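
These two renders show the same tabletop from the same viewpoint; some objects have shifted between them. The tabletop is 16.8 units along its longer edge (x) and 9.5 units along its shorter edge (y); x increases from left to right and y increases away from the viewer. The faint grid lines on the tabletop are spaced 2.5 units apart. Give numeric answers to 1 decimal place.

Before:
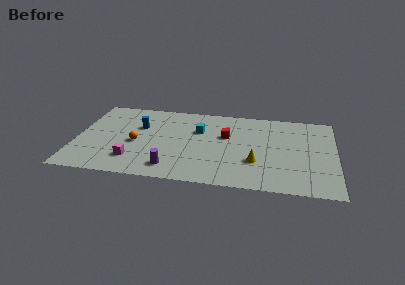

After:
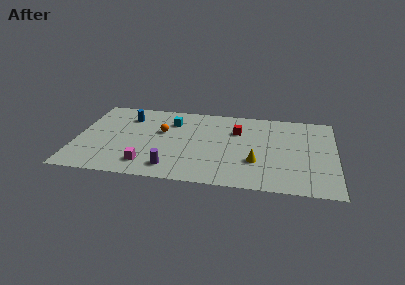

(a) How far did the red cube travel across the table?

1.0

The red cube was near (9.7, 5.9) before and (10.4, 6.6) after, so it travelled √(0.7² + 0.7²) ≈ 1.0 units.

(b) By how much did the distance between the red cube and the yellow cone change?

+0.3

Before: roughly 3.4 units apart; after: 3.7. That's 0.3 units further apart.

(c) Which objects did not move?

the purple cylinder and the yellow cone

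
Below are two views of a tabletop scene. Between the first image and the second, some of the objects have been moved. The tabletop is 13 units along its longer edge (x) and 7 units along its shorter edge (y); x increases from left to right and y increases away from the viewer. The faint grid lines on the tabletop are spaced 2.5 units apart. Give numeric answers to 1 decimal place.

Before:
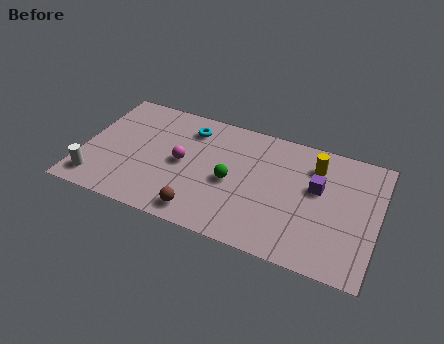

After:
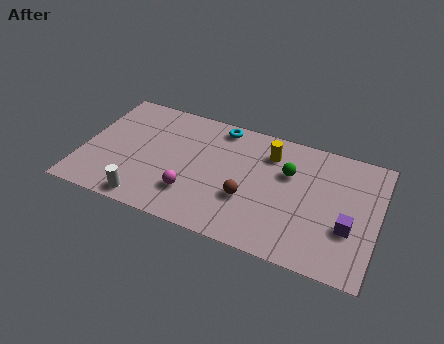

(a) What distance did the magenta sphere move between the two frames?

1.7

The magenta sphere was near (4.4, 3.5) before and (5.0, 1.9) after, so it travelled √(0.6² + 1.6²) ≈ 1.7 units.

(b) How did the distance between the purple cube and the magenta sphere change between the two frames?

+0.9

They were about 5.9 units apart before and 6.8 after — 0.9 units further apart.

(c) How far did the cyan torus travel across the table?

1.4

The cyan torus moved from about (4.5, 5.6) to (5.8, 6.2), a distance of √(1.3² + 0.6²) ≈ 1.4.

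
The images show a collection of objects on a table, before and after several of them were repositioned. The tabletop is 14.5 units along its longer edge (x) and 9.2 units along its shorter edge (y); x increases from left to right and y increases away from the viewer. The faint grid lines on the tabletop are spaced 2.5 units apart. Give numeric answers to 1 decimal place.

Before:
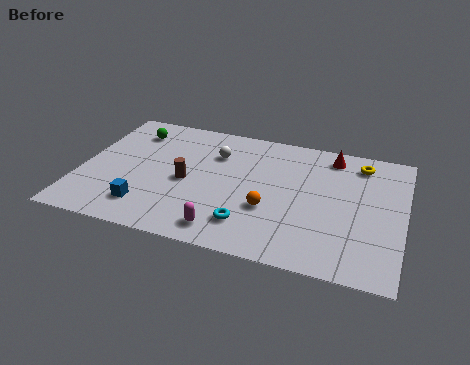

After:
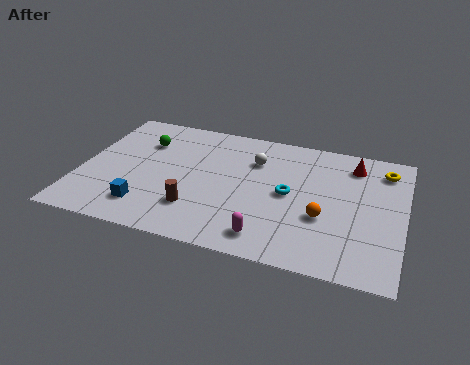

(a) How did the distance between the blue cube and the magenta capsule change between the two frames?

+1.9

They were about 3.6 units apart before and 5.5 after — 1.9 units further apart.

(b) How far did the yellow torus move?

1.1

The yellow torus moved from about (12.4, 7.7) to (13.5, 7.5), a distance of √(1.1² + 0.2²) ≈ 1.1.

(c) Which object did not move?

the blue cube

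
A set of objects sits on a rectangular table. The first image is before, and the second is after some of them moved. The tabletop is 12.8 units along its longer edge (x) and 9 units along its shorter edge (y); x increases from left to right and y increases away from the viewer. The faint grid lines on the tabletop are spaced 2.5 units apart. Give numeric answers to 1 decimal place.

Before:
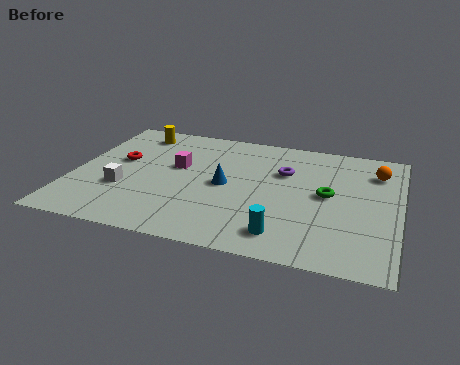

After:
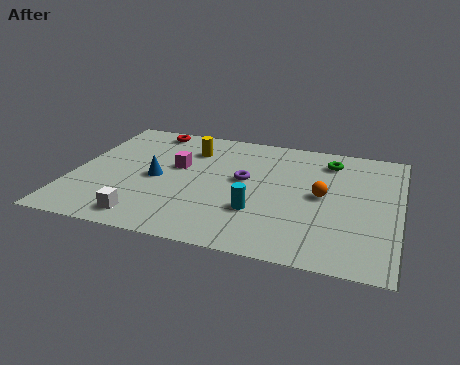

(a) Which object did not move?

the magenta cube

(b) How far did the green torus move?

2.6

The green torus was near (10.0, 4.7) before and (9.9, 7.3) after, so it travelled √(0.1² + 2.6²) ≈ 2.6 units.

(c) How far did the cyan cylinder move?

1.7

From (8.5, 1.5) to (7.4, 2.8), the cyan cylinder covered √(1.1² + 1.3²) ≈ 1.7 units.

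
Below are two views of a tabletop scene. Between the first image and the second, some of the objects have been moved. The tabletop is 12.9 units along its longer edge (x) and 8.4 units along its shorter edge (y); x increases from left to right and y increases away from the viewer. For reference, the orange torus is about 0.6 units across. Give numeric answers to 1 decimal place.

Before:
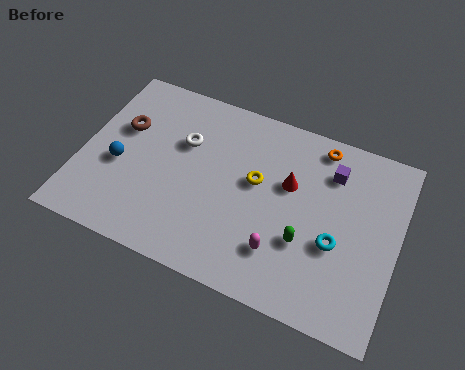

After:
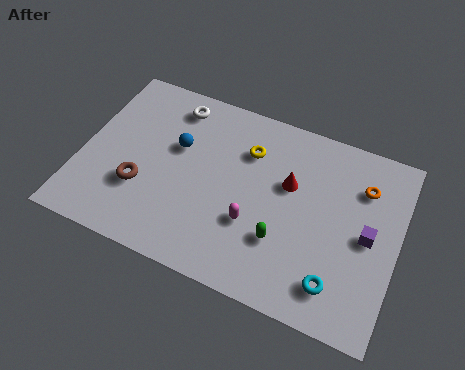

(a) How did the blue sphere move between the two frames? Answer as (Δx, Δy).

(2.2, 1.7)

The blue sphere started near (1.6, 3.5) and ended near (3.8, 5.2).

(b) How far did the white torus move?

1.7

From (4.0, 5.5) to (3.4, 7.1), the white torus covered √(0.6² + 1.6²) ≈ 1.7 units.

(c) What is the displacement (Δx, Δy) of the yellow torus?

(-0.5, 1.3)

The yellow torus started near (7.1, 4.8) and ended near (6.6, 6.1).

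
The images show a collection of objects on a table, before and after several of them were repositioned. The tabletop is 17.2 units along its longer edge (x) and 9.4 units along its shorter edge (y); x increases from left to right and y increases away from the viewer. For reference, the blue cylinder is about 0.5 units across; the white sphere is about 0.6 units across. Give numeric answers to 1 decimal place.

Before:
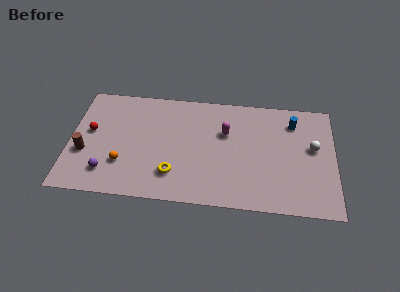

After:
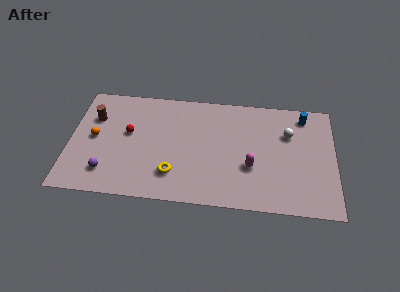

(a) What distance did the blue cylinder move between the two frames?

0.9

From (14.5, 7.4) to (15.2, 8.0), the blue cylinder covered √(0.7² + 0.6²) ≈ 0.9 units.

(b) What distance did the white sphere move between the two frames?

1.9

The white sphere was near (15.8, 5.4) before and (14.2, 6.4) after, so it travelled √(1.6² + 1.0²) ≈ 1.9 units.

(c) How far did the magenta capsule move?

3.2

The magenta capsule was near (10.1, 6.1) before and (11.8, 3.4) after, so it travelled √(1.7² + 2.7²) ≈ 3.2 units.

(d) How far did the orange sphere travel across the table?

2.8

The orange sphere moved from about (3.5, 2.8) to (1.6, 4.8), a distance of √(1.9² + 2.0²) ≈ 2.8.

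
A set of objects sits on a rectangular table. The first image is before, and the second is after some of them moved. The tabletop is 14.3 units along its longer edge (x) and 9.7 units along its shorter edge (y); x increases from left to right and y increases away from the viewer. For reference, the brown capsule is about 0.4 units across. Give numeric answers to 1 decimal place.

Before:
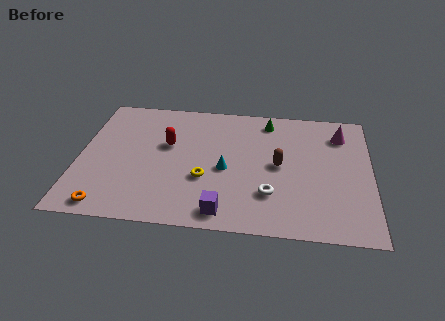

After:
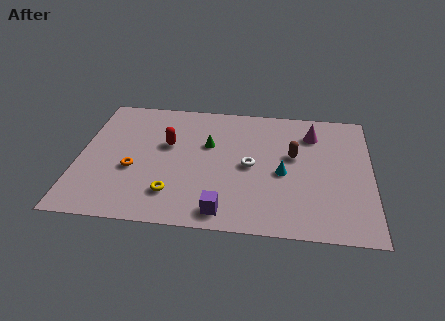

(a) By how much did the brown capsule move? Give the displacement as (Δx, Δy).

(0.7, 0.8)

The brown capsule was at about (9.8, 4.9) and moved to about (10.5, 5.7).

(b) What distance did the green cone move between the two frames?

3.6

The green cone moved from about (9.2, 8.3) to (6.3, 6.1), a distance of √(2.9² + 2.2²) ≈ 3.6.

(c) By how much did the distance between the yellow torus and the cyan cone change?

+4.4

The distance was about 1.3 in the first image and 5.7 in the second, so they moved 4.4 units further apart.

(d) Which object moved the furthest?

the green cone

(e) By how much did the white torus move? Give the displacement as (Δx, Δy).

(-1.0, 2.0)

The white torus was at about (9.4, 2.7) and moved to about (8.4, 4.7).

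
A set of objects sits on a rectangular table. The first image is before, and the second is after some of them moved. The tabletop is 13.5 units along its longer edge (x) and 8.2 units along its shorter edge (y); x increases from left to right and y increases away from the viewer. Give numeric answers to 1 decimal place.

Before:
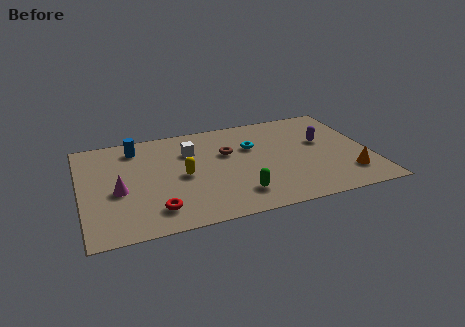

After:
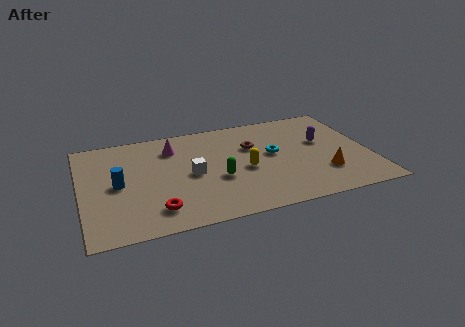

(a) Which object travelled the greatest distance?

the magenta cone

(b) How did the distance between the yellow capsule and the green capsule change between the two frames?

-1.9

The distance was about 3.3 in the first image and 1.4 in the second, so they moved 1.9 units closer together.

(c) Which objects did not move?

the purple capsule and the red torus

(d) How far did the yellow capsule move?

2.9

The yellow capsule was near (4.7, 3.9) before and (7.6, 3.6) after, so it travelled √(2.9² + 0.3²) ≈ 2.9 units.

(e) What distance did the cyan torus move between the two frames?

1.3

The cyan torus moved from about (8.1, 5.4) to (9.0, 4.5), a distance of √(0.9² + 0.9²) ≈ 1.3.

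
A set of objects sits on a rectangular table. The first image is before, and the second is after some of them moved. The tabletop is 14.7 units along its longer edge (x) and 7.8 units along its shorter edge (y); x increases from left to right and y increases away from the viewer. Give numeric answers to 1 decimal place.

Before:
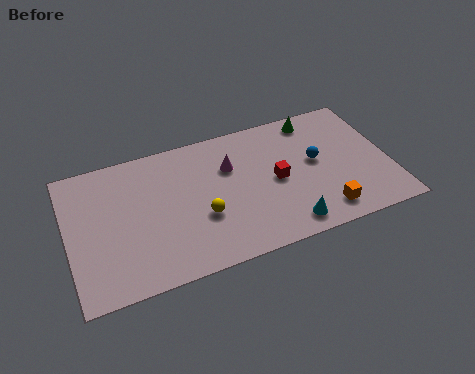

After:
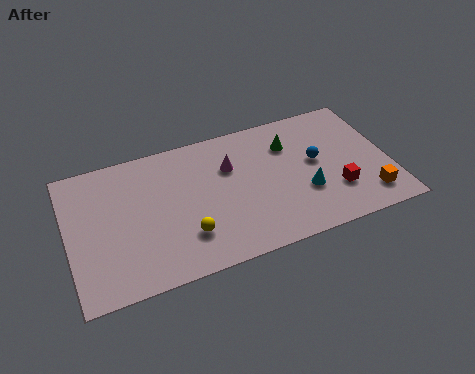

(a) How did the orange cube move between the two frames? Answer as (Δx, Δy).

(2.1, 0.2)

From the two frames, the orange cube sits at roughly (11.4, 1.3) before and (13.5, 1.5) after.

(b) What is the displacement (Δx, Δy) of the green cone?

(-1.3, -1.1)

The green cone was at about (11.6, 6.8) and moved to about (10.3, 5.7).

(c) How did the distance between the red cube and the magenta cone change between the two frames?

+3.0

The distance was about 2.5 in the first image and 5.5 in the second, so they moved 3.0 units further apart.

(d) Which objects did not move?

the blue sphere and the magenta cone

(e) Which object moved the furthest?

the red cube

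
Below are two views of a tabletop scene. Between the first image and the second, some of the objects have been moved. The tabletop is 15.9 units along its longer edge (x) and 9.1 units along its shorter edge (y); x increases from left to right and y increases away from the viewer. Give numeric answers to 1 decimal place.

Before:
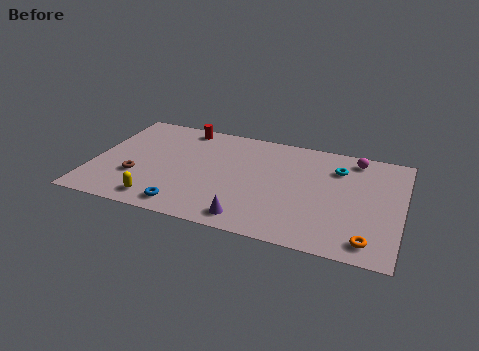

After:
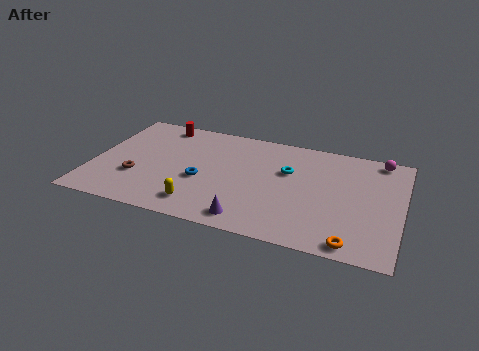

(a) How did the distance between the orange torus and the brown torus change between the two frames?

-0.7

The distance was about 12.1 in the first image and 11.4 in the second, so they moved 0.7 units closer together.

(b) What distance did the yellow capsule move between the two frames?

2.1

From (3.7, 1.3) to (5.8, 1.6), the yellow capsule covered √(2.1² + 0.3²) ≈ 2.1 units.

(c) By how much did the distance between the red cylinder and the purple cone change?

+0.6

Before: roughly 8.0 units apart; after: 8.6. That's 0.6 units further apart.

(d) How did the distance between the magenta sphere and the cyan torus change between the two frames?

+3.8

They were about 1.4 units apart before and 5.2 after — 3.8 units further apart.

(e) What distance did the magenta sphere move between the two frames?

1.3

The magenta sphere moved from about (13.3, 7.9) to (14.6, 8.2), a distance of √(1.3² + 0.3²) ≈ 1.3.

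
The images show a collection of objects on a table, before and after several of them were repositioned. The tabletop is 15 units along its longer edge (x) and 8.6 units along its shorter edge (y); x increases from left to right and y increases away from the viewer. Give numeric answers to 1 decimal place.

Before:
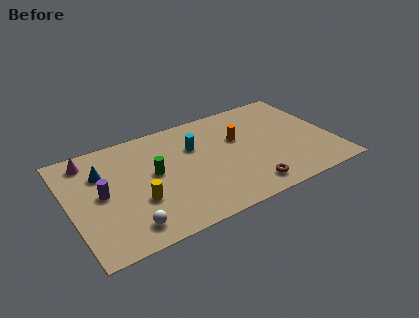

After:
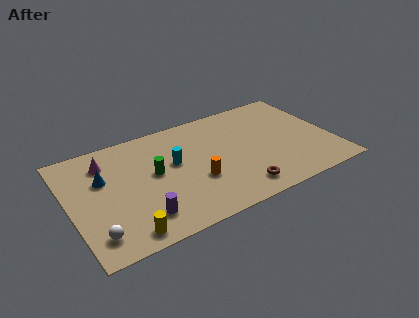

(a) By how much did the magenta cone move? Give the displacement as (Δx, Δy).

(0.9, -0.6)

The magenta cone started near (1.4, 7.3) and ended near (2.3, 6.7).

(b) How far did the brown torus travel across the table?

0.5

The brown torus moved from about (9.7, 1.3) to (9.2, 1.4), a distance of √(0.5² + 0.1²) ≈ 0.5.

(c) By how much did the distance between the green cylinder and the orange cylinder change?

-2.3

The distance was about 5.0 in the first image and 2.7 in the second, so they moved 2.3 units closer together.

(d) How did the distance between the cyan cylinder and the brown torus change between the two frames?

-0.3

Before: roughly 5.1 units apart; after: 4.8. That's 0.3 units closer together.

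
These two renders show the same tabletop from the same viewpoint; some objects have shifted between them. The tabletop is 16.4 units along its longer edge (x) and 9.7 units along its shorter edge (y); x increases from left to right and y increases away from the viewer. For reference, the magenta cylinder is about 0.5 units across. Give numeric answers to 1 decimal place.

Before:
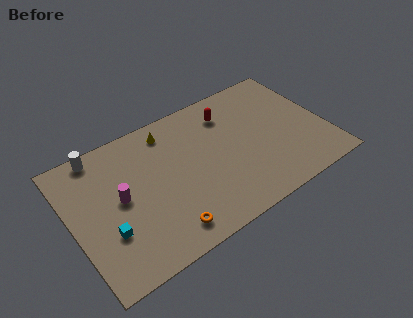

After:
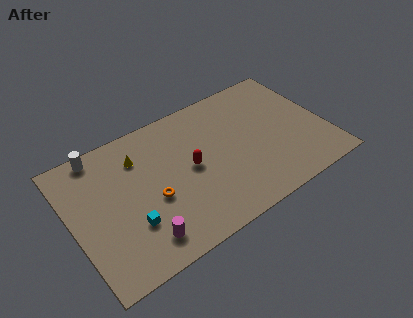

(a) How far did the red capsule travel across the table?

4.0

From (10.6, 7.6) to (7.6, 4.9), the red capsule covered √(3.0² + 2.7²) ≈ 4.0 units.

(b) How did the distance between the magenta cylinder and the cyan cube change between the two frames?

-0.8

They were about 2.2 units apart before and 1.4 after — 0.8 units closer together.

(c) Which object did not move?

the white cylinder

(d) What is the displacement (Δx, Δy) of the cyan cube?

(1.4, -0.2)

From the two frames, the cyan cube sits at roughly (2.0, 3.2) before and (3.4, 3.0) after.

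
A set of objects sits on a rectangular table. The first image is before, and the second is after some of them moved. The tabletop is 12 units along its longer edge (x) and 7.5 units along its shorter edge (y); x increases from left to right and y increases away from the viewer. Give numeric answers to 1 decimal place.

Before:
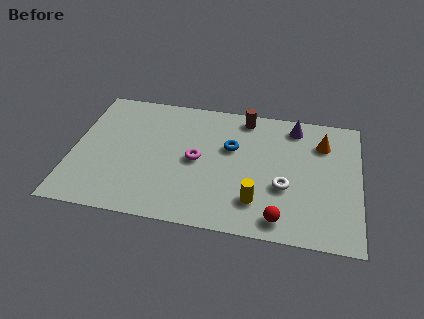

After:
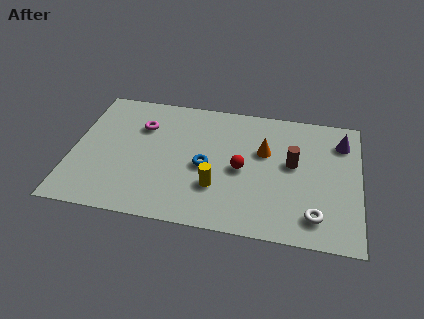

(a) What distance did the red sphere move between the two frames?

3.0

The red sphere was near (8.8, 1.0) before and (7.1, 3.5) after, so it travelled √(1.7² + 2.5²) ≈ 3.0 units.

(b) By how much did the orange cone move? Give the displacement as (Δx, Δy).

(-2.4, -0.9)

The orange cone was at about (10.4, 5.6) and moved to about (8.0, 4.7).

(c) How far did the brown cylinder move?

3.2

The brown cylinder was near (7.1, 6.6) before and (9.2, 4.2) after, so it travelled √(2.1² + 2.4²) ≈ 3.2 units.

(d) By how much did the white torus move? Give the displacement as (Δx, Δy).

(1.3, -1.4)

From the two frames, the white torus sits at roughly (8.9, 2.8) before and (10.2, 1.4) after.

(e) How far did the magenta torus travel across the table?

2.9

From (5.2, 3.7) to (2.8, 5.3), the magenta torus covered √(2.4² + 1.6²) ≈ 2.9 units.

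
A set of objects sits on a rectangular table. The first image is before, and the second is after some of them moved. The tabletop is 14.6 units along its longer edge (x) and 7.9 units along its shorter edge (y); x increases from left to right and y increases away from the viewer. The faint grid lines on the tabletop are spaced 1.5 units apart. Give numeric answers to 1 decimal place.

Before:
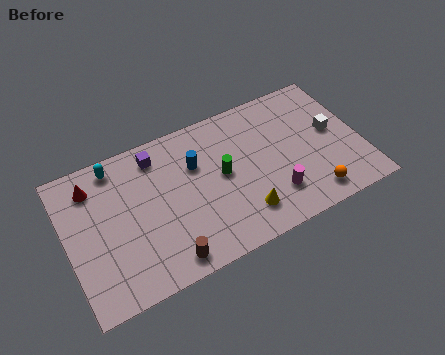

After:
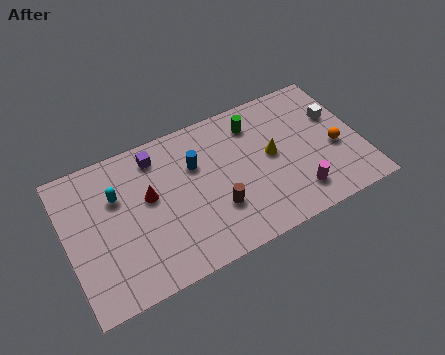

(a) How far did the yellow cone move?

3.1

The yellow cone was near (8.4, 1.7) before and (10.2, 4.2) after, so it travelled √(1.8² + 2.5²) ≈ 3.1 units.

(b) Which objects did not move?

the purple cube and the blue cylinder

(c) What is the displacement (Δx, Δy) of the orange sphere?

(1.5, 2.1)

The orange sphere was at about (11.8, 1.2) and moved to about (13.3, 3.3).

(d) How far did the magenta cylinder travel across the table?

1.2

From (10.0, 2.0) to (11.1, 1.6), the magenta cylinder covered √(1.1² + 0.4²) ≈ 1.2 units.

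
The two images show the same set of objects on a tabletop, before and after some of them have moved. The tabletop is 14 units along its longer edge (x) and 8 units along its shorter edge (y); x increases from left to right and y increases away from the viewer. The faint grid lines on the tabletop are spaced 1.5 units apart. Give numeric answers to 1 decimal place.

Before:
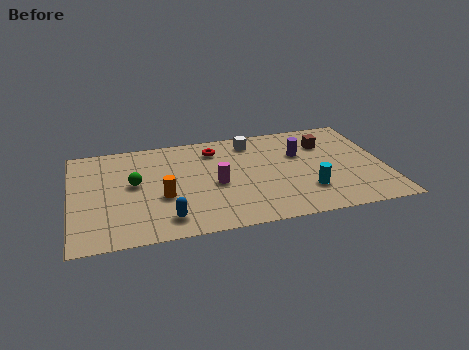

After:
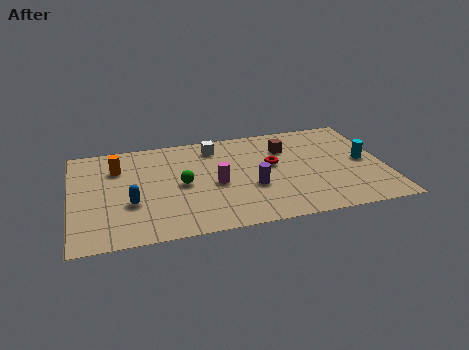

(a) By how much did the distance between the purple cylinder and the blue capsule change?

-1.9

The distance was about 7.3 in the first image and 5.4 in the second, so they moved 1.9 units closer together.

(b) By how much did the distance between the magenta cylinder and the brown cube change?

-1.6

The distance was about 5.6 in the first image and 4.0 in the second, so they moved 1.6 units closer together.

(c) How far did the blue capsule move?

2.1

The blue capsule was near (4.1, 1.4) before and (2.6, 2.9) after, so it travelled √(1.5² + 1.5²) ≈ 2.1 units.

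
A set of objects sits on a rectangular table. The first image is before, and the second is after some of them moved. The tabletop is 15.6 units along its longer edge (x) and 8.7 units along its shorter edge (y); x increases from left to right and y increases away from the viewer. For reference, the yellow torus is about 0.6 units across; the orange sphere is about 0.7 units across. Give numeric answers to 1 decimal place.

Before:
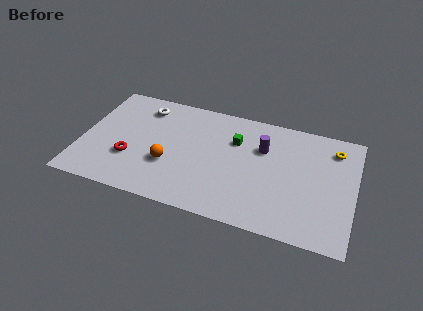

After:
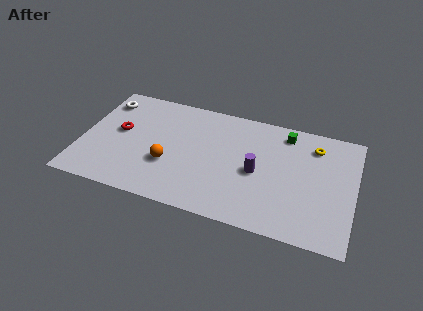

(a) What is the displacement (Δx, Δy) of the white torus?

(-2.3, -0.1)

From the two frames, the white torus sits at roughly (3.3, 7.1) before and (1.0, 7.0) after.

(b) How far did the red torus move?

2.1

The red torus moved from about (2.9, 2.9) to (2.1, 4.8), a distance of √(0.8² + 1.9²) ≈ 2.1.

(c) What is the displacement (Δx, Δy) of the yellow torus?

(-1.1, -0.1)

The yellow torus started near (14.3, 7.0) and ended near (13.2, 6.9).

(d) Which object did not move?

the orange sphere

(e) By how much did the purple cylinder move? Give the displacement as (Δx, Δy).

(-0.2, -1.9)

From the two frames, the purple cylinder sits at roughly (10.3, 5.9) before and (10.1, 4.0) after.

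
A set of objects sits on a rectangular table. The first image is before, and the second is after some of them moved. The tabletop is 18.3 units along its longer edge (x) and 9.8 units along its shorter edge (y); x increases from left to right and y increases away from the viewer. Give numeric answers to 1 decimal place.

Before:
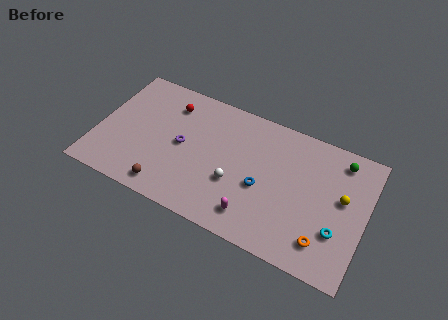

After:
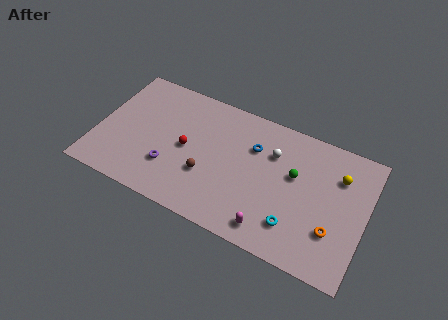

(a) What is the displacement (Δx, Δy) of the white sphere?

(2.2, 3.3)

From the two frames, the white sphere sits at roughly (9.6, 3.6) before and (11.8, 6.9) after.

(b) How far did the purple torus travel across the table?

2.1

The purple torus was near (5.8, 4.9) before and (5.2, 2.9) after, so it travelled √(0.6² + 2.0²) ≈ 2.1 units.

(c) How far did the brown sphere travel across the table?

3.3

The brown sphere moved from about (5.2, 1.3) to (7.7, 3.4), a distance of √(2.5² + 2.1²) ≈ 3.3.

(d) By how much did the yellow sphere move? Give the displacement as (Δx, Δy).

(-0.4, 1.5)

The yellow sphere was at about (16.7, 5.6) and moved to about (16.3, 7.1).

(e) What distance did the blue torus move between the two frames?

2.8

The blue torus was near (11.4, 4.1) before and (10.5, 6.8) after, so it travelled √(0.9² + 2.7²) ≈ 2.8 units.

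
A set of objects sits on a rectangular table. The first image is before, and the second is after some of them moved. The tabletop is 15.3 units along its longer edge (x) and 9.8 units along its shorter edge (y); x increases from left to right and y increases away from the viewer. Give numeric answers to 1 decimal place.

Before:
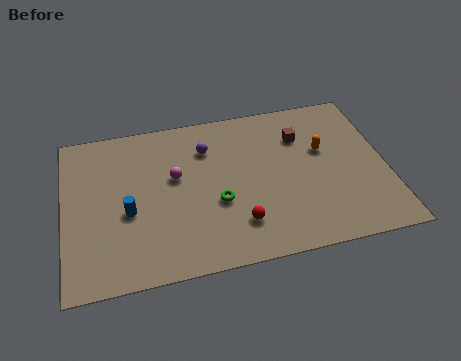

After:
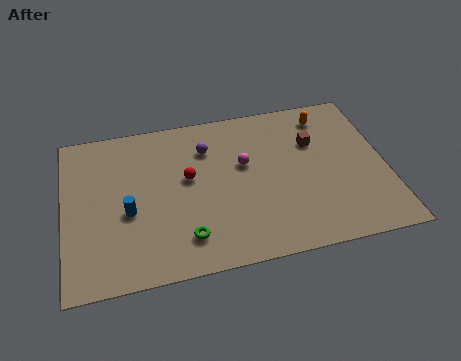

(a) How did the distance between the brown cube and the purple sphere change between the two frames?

+0.6

Before: roughly 4.5 units apart; after: 5.1. That's 0.6 units further apart.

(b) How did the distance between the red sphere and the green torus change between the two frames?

+1.9

Before: roughly 1.7 units apart; after: 3.6. That's 1.9 units further apart.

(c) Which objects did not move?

the blue cylinder and the purple sphere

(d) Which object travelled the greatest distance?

the red sphere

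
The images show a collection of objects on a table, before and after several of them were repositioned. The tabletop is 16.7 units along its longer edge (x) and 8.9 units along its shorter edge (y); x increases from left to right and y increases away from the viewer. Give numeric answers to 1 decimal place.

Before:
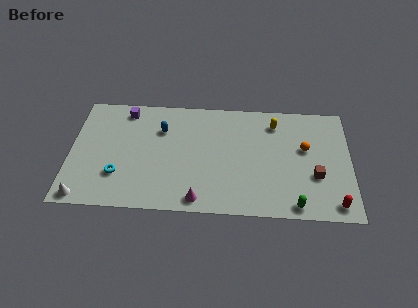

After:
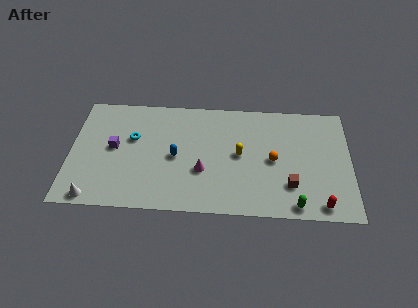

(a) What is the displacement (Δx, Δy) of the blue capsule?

(0.9, -2.1)

The blue capsule started near (5.4, 6.3) and ended near (6.3, 4.2).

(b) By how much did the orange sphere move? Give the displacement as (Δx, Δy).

(-1.9, -1.0)

From the two frames, the orange sphere sits at roughly (14.0, 5.3) before and (12.1, 4.3) after.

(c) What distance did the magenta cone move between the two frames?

2.2

The magenta cone moved from about (7.7, 1.0) to (7.9, 3.2), a distance of √(0.2² + 2.2²) ≈ 2.2.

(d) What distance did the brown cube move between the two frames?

1.7

The brown cube moved from about (14.6, 3.2) to (13.1, 2.4), a distance of √(1.5² + 0.8²) ≈ 1.7.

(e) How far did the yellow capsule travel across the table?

3.3

The yellow capsule moved from about (12.2, 7.2) to (10.1, 4.6), a distance of √(2.1² + 2.6²) ≈ 3.3.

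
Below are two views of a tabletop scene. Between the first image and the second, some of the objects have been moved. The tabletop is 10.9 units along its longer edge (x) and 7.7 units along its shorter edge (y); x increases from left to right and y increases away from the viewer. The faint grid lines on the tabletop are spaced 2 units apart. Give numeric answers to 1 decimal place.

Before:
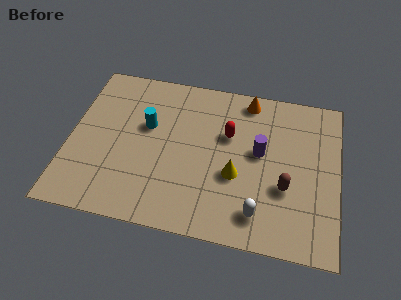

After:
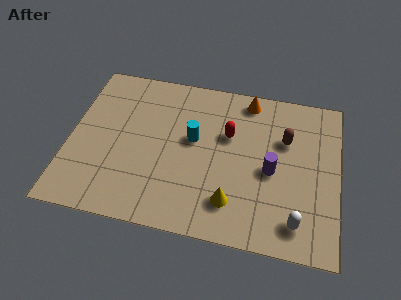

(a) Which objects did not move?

the red capsule and the orange cone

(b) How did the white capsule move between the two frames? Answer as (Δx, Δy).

(1.5, -0.1)

The white capsule started near (7.8, 1.4) and ended near (9.3, 1.3).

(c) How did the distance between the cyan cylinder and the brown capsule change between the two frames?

-2.2

They were about 6.0 units apart before and 3.8 after — 2.2 units closer together.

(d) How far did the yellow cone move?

1.3

From (6.8, 3.0) to (6.7, 1.7), the yellow cone covered √(0.1² + 1.3²) ≈ 1.3 units.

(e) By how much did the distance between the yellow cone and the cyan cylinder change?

-0.9

The distance was about 4.1 in the first image and 3.2 in the second, so they moved 0.9 units closer together.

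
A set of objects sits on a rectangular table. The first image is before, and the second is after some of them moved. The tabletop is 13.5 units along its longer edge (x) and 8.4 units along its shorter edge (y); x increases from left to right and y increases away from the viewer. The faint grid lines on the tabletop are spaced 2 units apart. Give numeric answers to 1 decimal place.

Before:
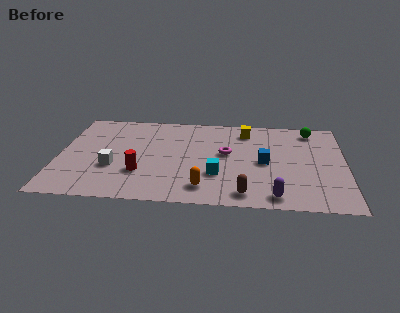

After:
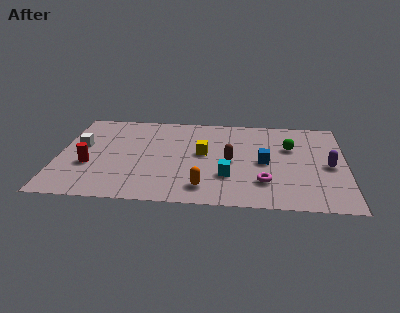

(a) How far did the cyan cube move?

0.5

The cyan cube was near (7.5, 2.7) before and (8.0, 2.6) after, so it travelled √(0.5² + 0.1²) ≈ 0.5 units.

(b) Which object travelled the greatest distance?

the purple capsule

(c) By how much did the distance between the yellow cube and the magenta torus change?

+1.4

The distance was about 2.4 in the first image and 3.8 in the second, so they moved 1.4 units further apart.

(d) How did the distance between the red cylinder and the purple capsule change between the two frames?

+4.7

The distance was about 6.5 in the first image and 11.2 in the second, so they moved 4.7 units further apart.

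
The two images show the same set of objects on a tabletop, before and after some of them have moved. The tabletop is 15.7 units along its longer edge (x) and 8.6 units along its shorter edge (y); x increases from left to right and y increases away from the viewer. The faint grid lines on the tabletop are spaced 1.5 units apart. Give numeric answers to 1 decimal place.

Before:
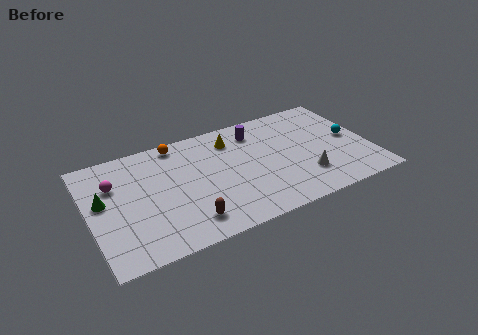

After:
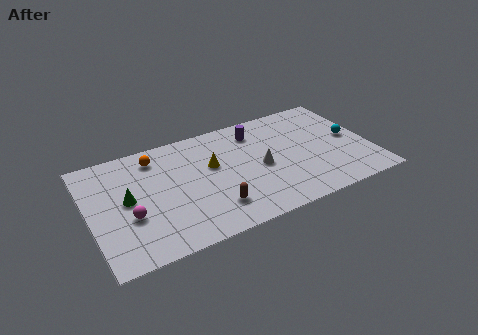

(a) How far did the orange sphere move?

1.4

From (5.2, 7.7) to (3.9, 7.1), the orange sphere covered √(1.3² + 0.6²) ≈ 1.4 units.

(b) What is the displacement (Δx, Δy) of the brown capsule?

(1.5, 0.4)

The brown capsule was at about (5.1, 1.6) and moved to about (6.6, 2.0).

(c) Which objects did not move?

the cyan sphere and the purple cylinder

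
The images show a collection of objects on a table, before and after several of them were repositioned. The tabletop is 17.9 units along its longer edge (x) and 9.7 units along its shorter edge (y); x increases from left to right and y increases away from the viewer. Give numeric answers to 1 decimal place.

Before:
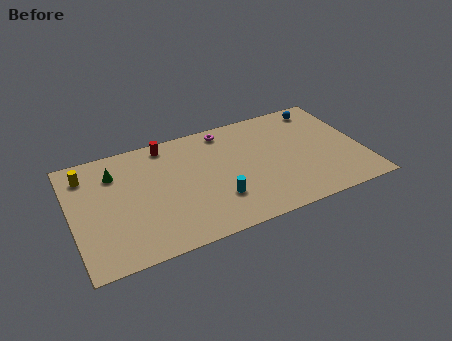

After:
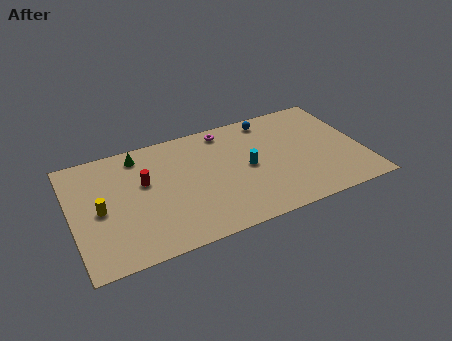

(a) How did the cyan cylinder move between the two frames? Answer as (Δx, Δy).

(2.1, 2.0)

The cyan cylinder was at about (8.7, 2.8) and moved to about (10.8, 4.8).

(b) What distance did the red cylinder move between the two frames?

3.1

The red cylinder was near (6.1, 8.6) before and (4.5, 5.9) after, so it travelled √(1.6² + 2.7²) ≈ 3.1 units.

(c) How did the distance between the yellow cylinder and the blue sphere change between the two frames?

-3.2

The distance was about 14.8 in the first image and 11.6 in the second, so they moved 3.2 units closer together.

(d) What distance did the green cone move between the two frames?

1.9

From (2.8, 7.3) to (4.4, 8.3), the green cone covered √(1.6² + 1.0²) ≈ 1.9 units.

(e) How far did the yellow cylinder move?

3.3

The yellow cylinder moved from about (1.1, 7.8) to (1.7, 4.6), a distance of √(0.6² + 3.2²) ≈ 3.3.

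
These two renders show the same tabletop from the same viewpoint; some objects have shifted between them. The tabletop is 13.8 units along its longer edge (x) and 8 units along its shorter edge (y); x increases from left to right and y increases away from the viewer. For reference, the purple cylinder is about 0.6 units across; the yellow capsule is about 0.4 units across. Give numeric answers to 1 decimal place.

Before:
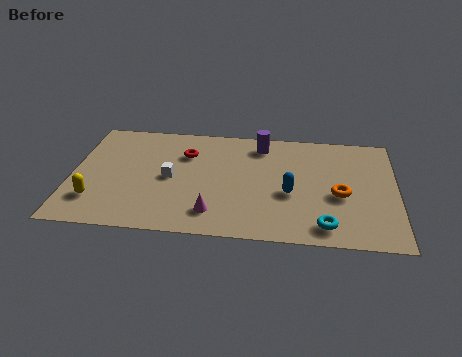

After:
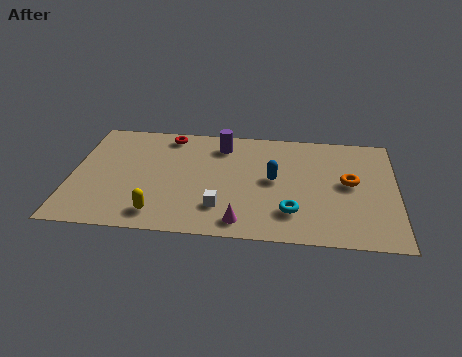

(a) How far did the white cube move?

2.9

The white cube was near (4.2, 3.9) before and (6.4, 2.0) after, so it travelled √(2.2² + 1.9²) ≈ 2.9 units.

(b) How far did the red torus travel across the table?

1.5

The red torus was near (4.8, 5.7) before and (4.0, 7.0) after, so it travelled √(0.8² + 1.3²) ≈ 1.5 units.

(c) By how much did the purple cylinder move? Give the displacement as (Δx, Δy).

(-1.7, -0.2)

The purple cylinder was at about (8.0, 6.7) and moved to about (6.3, 6.5).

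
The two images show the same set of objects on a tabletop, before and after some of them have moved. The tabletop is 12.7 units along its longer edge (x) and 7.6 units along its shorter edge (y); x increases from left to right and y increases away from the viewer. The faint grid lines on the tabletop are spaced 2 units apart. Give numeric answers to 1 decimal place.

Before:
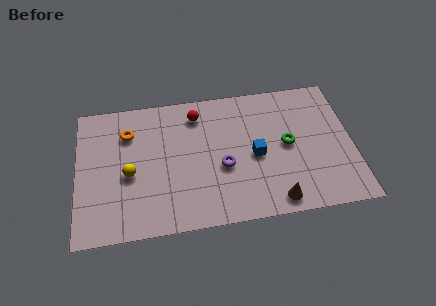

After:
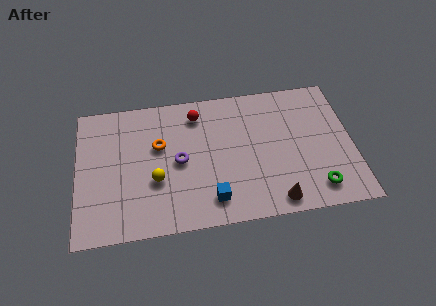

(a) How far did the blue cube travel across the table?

3.0

The blue cube was near (8.2, 3.5) before and (6.1, 1.4) after, so it travelled √(2.1² + 2.1²) ≈ 3.0 units.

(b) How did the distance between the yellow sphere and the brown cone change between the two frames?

-1.3

They were about 7.0 units apart before and 5.7 after — 1.3 units closer together.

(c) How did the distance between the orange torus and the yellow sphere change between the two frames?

-0.4

They were about 2.3 units apart before and 1.9 after — 0.4 units closer together.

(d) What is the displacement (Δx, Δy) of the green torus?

(1.2, -2.6)

The green torus started near (9.7, 3.9) and ended near (10.9, 1.3).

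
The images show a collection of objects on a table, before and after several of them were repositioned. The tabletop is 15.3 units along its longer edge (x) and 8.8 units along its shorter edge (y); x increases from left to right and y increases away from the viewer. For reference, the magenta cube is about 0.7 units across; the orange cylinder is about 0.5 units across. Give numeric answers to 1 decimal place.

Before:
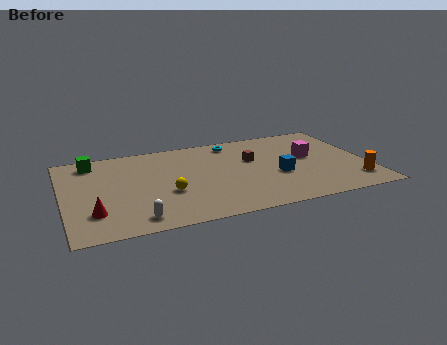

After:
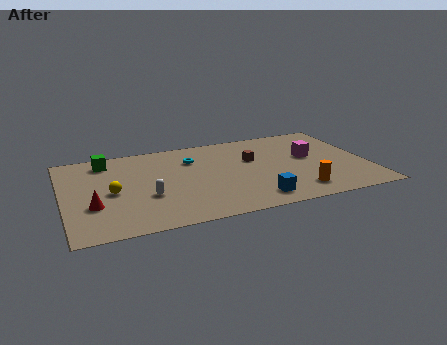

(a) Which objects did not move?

the brown cube and the magenta cube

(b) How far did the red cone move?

0.7

From (1.4, 2.3) to (1.4, 3.0), the red cone covered √(0.0² + 0.7²) ≈ 0.7 units.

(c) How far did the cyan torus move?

2.5

The cyan torus moved from about (8.8, 7.6) to (6.6, 6.4), a distance of √(2.2² + 1.2²) ≈ 2.5.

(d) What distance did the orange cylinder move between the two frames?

2.9

From (14.4, 1.8) to (11.5, 1.6), the orange cylinder covered √(2.9² + 0.2²) ≈ 2.9 units.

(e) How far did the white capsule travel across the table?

2.1

The white capsule was near (3.4, 1.2) before and (4.1, 3.2) after, so it travelled √(0.7² + 2.0²) ≈ 2.1 units.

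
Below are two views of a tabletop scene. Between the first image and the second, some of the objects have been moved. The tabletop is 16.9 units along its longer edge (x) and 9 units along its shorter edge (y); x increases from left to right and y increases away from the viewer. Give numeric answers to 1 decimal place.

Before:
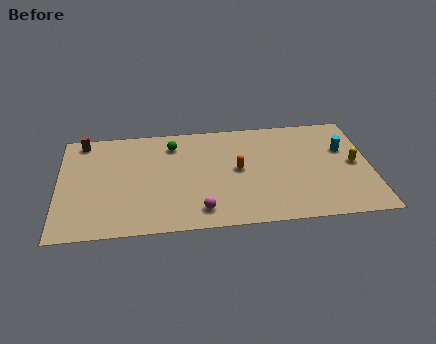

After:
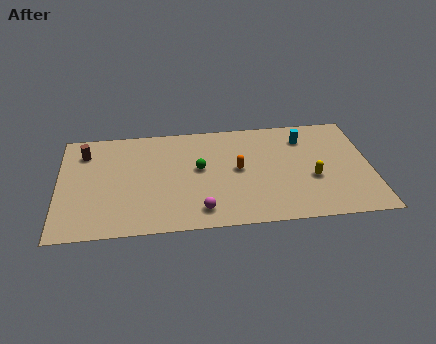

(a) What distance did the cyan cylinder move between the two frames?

2.4

From (15.5, 5.8) to (13.4, 7.0), the cyan cylinder covered √(2.1² + 1.2²) ≈ 2.4 units.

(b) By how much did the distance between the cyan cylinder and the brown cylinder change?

-2.4

Before: roughly 14.4 units apart; after: 12.0. That's 2.4 units closer together.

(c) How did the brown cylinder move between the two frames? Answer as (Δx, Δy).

(0.1, -1.0)

From the two frames, the brown cylinder sits at roughly (1.3, 8.0) before and (1.4, 7.0) after.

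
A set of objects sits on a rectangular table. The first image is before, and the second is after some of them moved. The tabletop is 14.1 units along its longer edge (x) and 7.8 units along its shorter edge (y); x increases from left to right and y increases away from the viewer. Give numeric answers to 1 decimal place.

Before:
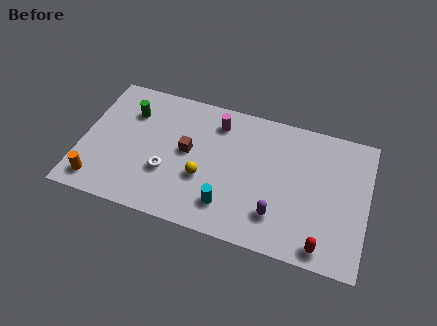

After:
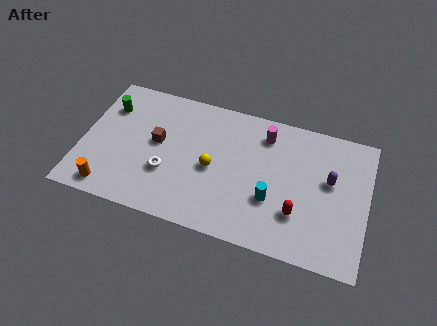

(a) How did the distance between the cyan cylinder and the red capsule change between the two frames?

-3.4

The distance was about 4.8 in the first image and 1.4 in the second, so they moved 3.4 units closer together.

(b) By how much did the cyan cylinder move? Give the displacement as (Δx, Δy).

(2.1, 1.0)

The cyan cylinder was at about (7.4, 1.7) and moved to about (9.5, 2.7).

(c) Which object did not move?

the white torus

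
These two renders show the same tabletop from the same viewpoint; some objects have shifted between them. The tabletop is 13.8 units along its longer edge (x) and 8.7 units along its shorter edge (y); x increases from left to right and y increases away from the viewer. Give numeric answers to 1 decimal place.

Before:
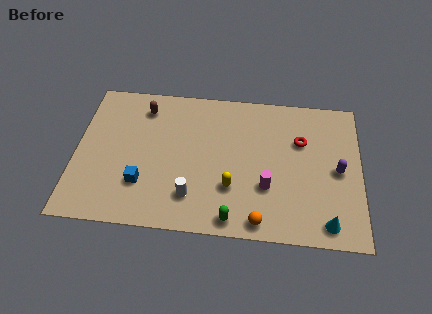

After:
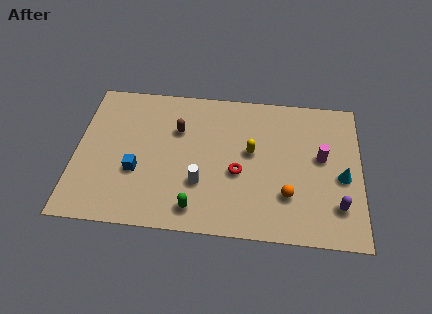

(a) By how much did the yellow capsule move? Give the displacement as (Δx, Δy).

(0.9, 2.2)

From the two frames, the yellow capsule sits at roughly (7.6, 2.7) before and (8.5, 4.9) after.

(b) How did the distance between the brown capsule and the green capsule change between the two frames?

-3.0

The distance was about 7.7 in the first image and 4.7 in the second, so they moved 3.0 units closer together.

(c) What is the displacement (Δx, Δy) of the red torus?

(-3.0, -2.2)

From the two frames, the red torus sits at roughly (10.9, 5.8) before and (7.9, 3.6) after.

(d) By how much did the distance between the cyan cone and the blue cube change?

+0.9

They were about 9.0 units apart before and 9.9 after — 0.9 units further apart.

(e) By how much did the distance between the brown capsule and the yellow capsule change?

-2.5

The distance was about 6.2 in the first image and 3.7 in the second, so they moved 2.5 units closer together.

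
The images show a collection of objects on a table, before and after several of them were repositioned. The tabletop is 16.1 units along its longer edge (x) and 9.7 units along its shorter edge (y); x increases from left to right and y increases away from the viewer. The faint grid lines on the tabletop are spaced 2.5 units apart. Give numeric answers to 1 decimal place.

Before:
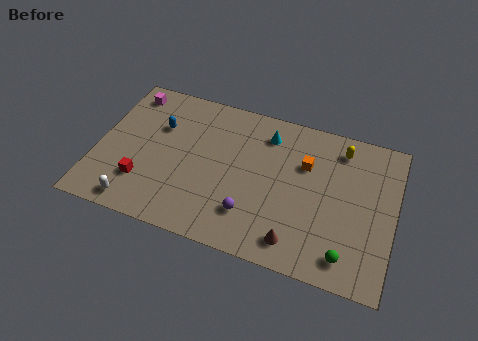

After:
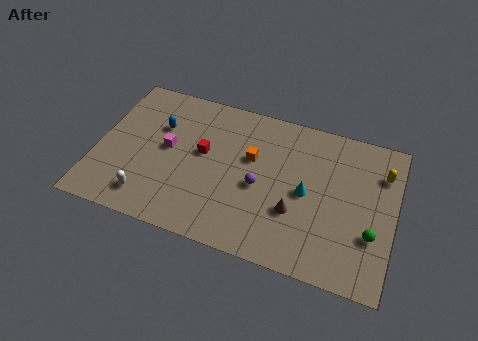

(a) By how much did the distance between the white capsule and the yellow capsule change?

+0.8

The distance was about 12.6 in the first image and 13.4 in the second, so they moved 0.8 units further apart.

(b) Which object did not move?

the blue capsule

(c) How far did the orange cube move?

2.9

The orange cube moved from about (11.2, 6.5) to (8.3, 6.0), a distance of √(2.9² + 0.5²) ≈ 2.9.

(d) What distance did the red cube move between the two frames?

4.2

The red cube moved from about (2.7, 2.6) to (5.7, 5.5), a distance of √(3.0² + 2.9²) ≈ 4.2.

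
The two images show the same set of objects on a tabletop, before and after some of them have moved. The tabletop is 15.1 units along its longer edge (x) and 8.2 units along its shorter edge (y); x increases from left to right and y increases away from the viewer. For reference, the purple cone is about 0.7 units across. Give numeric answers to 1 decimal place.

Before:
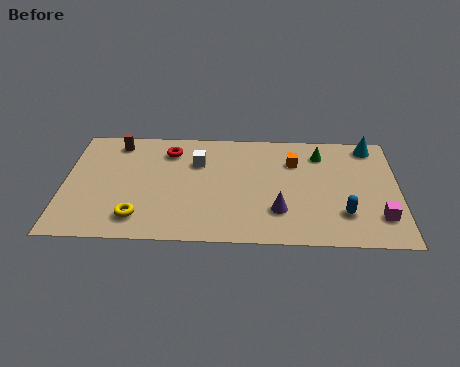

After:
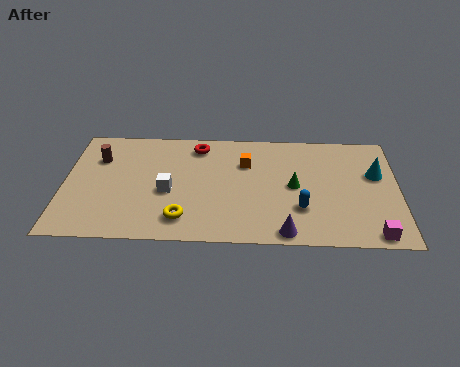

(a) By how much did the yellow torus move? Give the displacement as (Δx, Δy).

(2.0, 0.0)

The yellow torus started near (3.4, 1.6) and ended near (5.4, 1.6).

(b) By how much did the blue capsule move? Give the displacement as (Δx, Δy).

(-1.9, 0.3)

The blue capsule started near (12.6, 2.2) and ended near (10.7, 2.5).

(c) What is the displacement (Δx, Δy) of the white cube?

(-1.3, -2.2)

From the two frames, the white cube sits at roughly (6.0, 5.7) before and (4.7, 3.5) after.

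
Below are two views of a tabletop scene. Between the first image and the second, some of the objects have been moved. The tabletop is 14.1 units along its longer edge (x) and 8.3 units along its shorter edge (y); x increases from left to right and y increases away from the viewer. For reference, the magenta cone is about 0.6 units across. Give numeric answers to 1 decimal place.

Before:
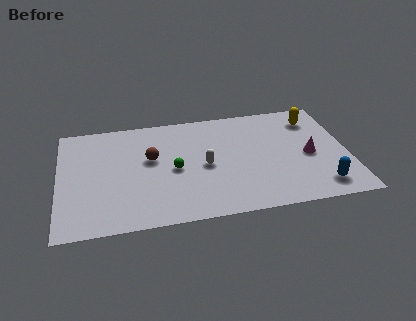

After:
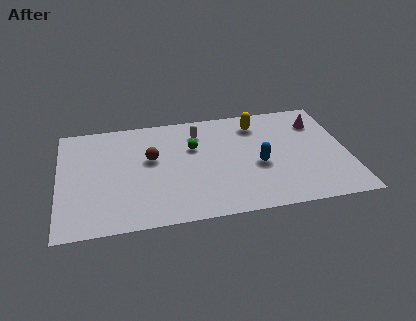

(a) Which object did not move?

the brown sphere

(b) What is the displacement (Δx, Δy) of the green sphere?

(1.0, 1.5)

The green sphere started near (5.6, 3.9) and ended near (6.6, 5.4).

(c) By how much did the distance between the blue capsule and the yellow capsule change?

-2.0

Before: roughly 5.2 units apart; after: 3.2. That's 2.0 units closer together.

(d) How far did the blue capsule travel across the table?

3.6

The blue capsule was near (12.6, 1.4) before and (9.7, 3.5) after, so it travelled √(2.9² + 2.1²) ≈ 3.6 units.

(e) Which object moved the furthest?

the blue capsule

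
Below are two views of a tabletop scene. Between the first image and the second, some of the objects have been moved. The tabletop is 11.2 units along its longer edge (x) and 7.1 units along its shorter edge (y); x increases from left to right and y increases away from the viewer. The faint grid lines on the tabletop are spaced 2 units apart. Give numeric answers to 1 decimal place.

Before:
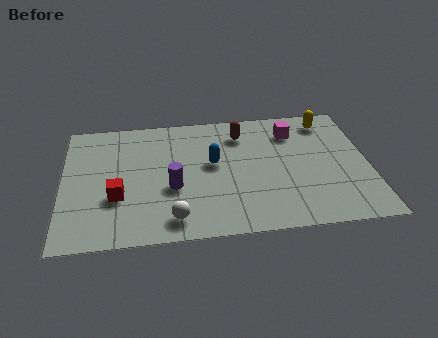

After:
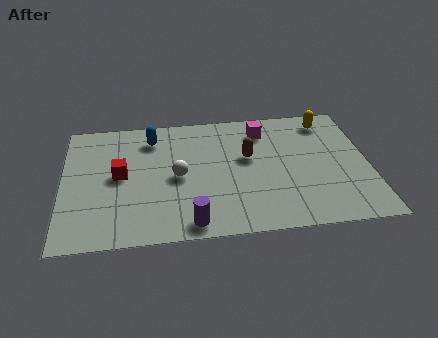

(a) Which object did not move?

the yellow capsule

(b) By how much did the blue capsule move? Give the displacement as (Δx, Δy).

(-2.2, 1.7)

The blue capsule started near (5.5, 4.0) and ended near (3.3, 5.7).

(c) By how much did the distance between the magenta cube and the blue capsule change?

+0.7

The distance was about 3.4 in the first image and 4.1 in the second, so they moved 0.7 units further apart.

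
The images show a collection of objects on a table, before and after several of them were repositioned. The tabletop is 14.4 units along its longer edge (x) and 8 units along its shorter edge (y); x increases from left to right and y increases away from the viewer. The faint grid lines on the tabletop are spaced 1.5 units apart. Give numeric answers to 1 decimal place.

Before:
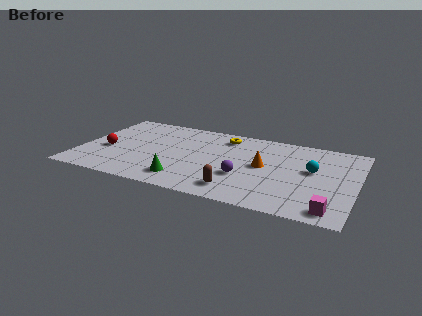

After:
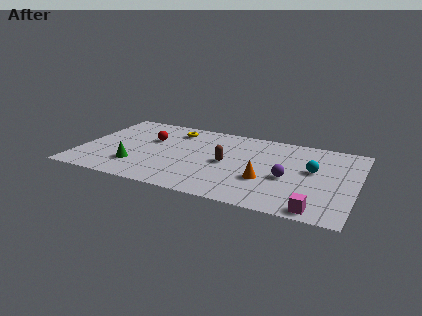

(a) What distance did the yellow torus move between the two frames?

2.7

The yellow torus moved from about (7.3, 6.6) to (4.6, 6.5), a distance of √(2.7² + 0.1²) ≈ 2.7.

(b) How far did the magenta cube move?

0.7

The magenta cube moved from about (13.3, 1.0) to (12.6, 0.8), a distance of √(0.7² + 0.2²) ≈ 0.7.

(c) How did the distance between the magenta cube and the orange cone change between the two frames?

-1.5

They were about 4.9 units apart before and 3.4 after — 1.5 units closer together.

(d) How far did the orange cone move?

1.4

From (9.6, 4.2) to (9.8, 2.8), the orange cone covered √(0.2² + 1.4²) ≈ 1.4 units.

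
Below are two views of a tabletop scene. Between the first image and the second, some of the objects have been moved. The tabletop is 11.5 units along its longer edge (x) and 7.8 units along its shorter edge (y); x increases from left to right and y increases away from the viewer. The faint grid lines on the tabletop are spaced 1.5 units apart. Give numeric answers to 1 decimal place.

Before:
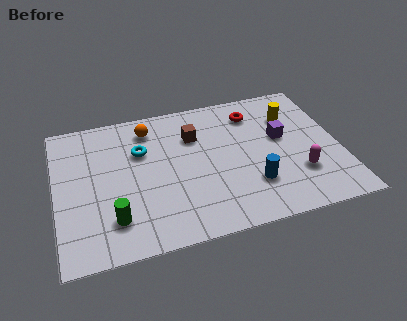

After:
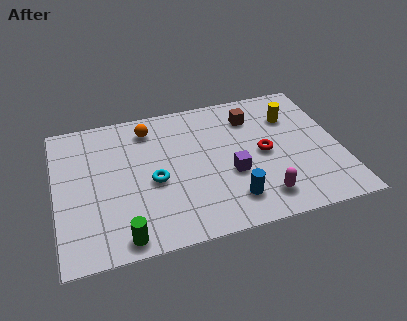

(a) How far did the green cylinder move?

1.0

From (2.2, 1.8) to (2.5, 0.8), the green cylinder covered √(0.3² + 1.0²) ≈ 1.0 units.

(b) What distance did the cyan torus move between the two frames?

1.8

The cyan torus moved from about (3.5, 5.2) to (3.9, 3.4), a distance of √(0.4² + 1.8²) ≈ 1.8.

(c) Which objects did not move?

the yellow cylinder and the orange sphere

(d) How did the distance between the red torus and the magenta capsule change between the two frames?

-1.8

They were about 4.2 units apart before and 2.4 after — 1.8 units closer together.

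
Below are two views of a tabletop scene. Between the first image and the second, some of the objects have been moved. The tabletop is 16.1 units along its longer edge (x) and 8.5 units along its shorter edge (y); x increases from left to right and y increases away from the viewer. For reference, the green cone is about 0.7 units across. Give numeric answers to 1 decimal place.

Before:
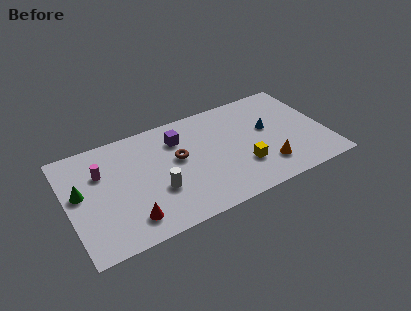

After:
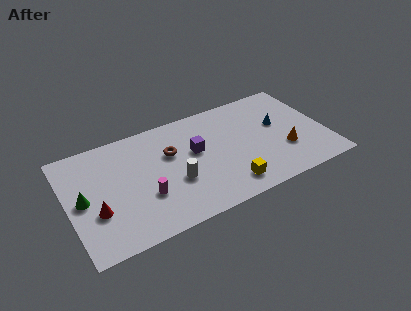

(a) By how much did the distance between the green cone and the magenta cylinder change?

+2.2

Before: roughly 1.7 units apart; after: 3.9. That's 2.2 units further apart.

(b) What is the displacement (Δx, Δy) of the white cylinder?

(1.1, 0.2)

The white cylinder started near (5.4, 3.0) and ended near (6.5, 3.2).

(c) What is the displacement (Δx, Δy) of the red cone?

(-1.9, 1.4)

From the two frames, the red cone sits at roughly (3.5, 1.6) before and (1.6, 3.0) after.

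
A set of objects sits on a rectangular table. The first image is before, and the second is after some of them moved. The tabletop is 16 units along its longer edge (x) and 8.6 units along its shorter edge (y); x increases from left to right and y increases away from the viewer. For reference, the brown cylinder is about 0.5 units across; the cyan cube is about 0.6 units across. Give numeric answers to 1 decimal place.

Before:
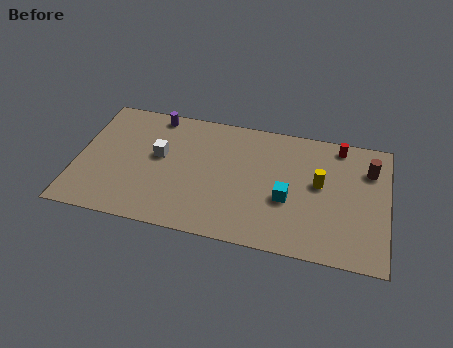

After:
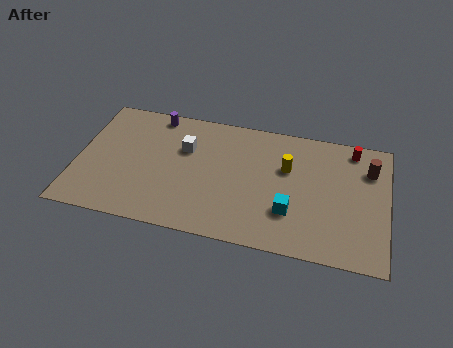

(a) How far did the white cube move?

1.5

The white cube was near (4.2, 4.9) before and (5.5, 5.7) after, so it travelled √(1.3² + 0.8²) ≈ 1.5 units.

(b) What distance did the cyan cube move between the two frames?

0.8

From (10.9, 3.4) to (11.1, 2.6), the cyan cube covered √(0.2² + 0.8²) ≈ 0.8 units.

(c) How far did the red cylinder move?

0.7

From (13.4, 7.6) to (14.1, 7.5), the red cylinder covered √(0.7² + 0.1²) ≈ 0.7 units.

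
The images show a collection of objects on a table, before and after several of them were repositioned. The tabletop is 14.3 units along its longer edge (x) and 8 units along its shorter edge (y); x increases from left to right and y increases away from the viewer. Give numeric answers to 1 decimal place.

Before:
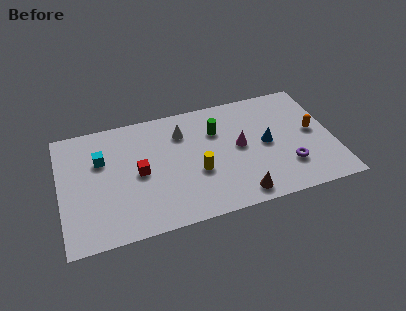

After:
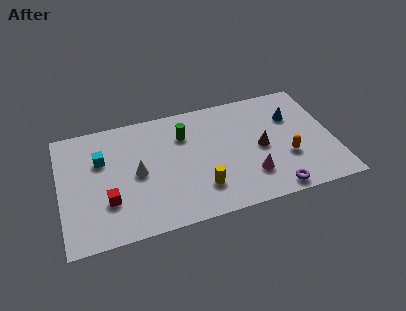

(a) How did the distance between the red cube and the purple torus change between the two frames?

+0.8

The distance was about 7.9 in the first image and 8.7 in the second, so they moved 0.8 units further apart.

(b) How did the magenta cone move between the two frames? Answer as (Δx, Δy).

(0.4, -2.1)

From the two frames, the magenta cone sits at roughly (9.4, 4.2) before and (9.8, 2.1) after.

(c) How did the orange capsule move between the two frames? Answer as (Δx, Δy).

(-1.5, -1.4)

The orange capsule was at about (13.3, 4.2) and moved to about (11.8, 2.8).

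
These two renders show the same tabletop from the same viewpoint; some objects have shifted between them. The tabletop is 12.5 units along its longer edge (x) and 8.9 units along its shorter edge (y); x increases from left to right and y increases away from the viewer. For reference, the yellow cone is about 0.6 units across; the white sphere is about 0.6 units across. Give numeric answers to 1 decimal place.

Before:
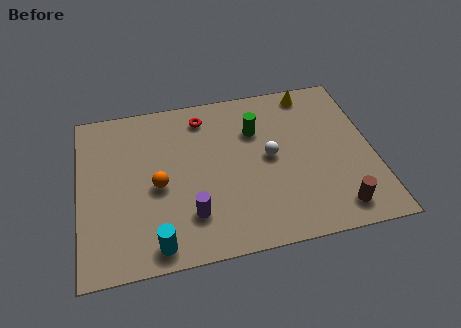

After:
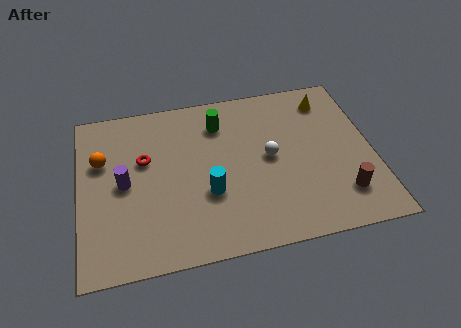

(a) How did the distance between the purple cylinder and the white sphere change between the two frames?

+2.0

They were about 4.2 units apart before and 6.2 after — 2.0 units further apart.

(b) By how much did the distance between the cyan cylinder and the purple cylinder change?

+1.8

Before: roughly 1.9 units apart; after: 3.7. That's 1.8 units further apart.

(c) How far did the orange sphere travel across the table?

2.9

The orange sphere moved from about (3.3, 4.0) to (1.0, 5.8), a distance of √(2.3² + 1.8²) ≈ 2.9.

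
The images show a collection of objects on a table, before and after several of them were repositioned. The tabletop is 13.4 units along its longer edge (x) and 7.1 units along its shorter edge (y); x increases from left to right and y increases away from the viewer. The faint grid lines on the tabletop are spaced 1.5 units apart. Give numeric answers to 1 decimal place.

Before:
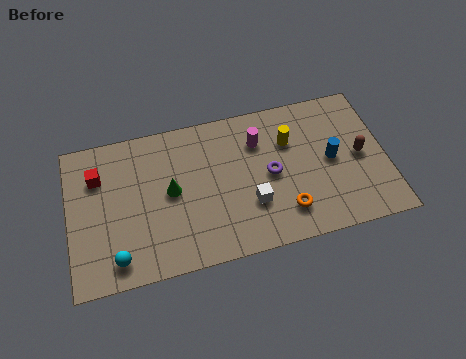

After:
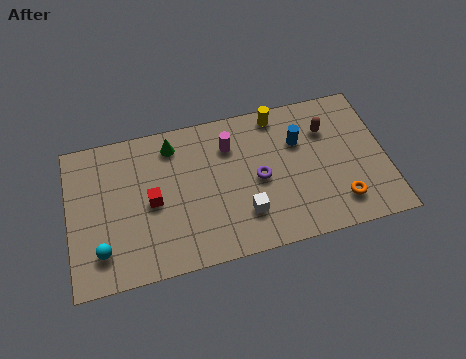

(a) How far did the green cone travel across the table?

2.2

From (4.3, 3.7) to (4.5, 5.9), the green cone covered √(0.2² + 2.2²) ≈ 2.2 units.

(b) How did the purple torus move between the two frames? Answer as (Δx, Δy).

(-0.5, -0.1)

The purple torus was at about (8.5, 3.5) and moved to about (8.0, 3.4).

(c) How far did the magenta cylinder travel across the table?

1.2

The magenta cylinder was near (8.1, 5.2) before and (6.9, 5.3) after, so it travelled √(1.2² + 0.1²) ≈ 1.2 units.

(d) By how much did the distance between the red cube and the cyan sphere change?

-1.2

They were about 4.0 units apart before and 2.8 after — 1.2 units closer together.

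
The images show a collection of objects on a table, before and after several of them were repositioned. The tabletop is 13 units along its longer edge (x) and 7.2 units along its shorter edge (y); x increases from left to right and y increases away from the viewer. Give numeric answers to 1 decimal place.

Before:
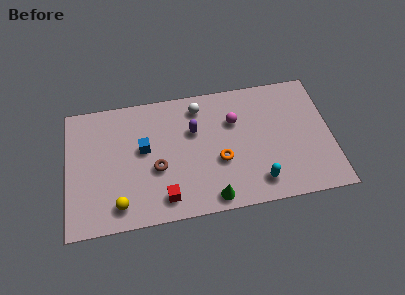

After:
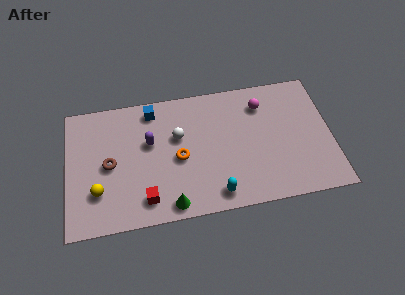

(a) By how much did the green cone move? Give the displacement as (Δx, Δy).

(-2.0, 0.0)

From the two frames, the green cone sits at roughly (7.0, 0.8) before and (5.0, 0.8) after.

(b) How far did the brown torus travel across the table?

2.4

The brown torus was near (4.4, 2.9) before and (2.1, 3.5) after, so it travelled √(2.3² + 0.6²) ≈ 2.4 units.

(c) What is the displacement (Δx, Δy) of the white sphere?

(-1.1, -1.5)

The white sphere was at about (6.6, 6.0) and moved to about (5.5, 4.5).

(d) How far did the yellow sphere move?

1.3

From (2.5, 1.2) to (1.5, 2.1), the yellow sphere covered √(1.0² + 0.9²) ≈ 1.3 units.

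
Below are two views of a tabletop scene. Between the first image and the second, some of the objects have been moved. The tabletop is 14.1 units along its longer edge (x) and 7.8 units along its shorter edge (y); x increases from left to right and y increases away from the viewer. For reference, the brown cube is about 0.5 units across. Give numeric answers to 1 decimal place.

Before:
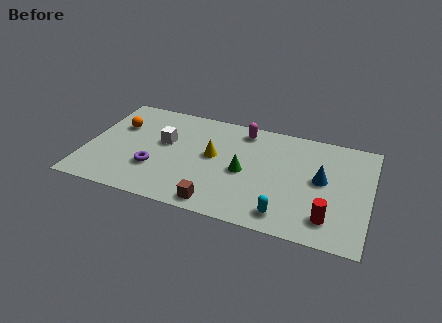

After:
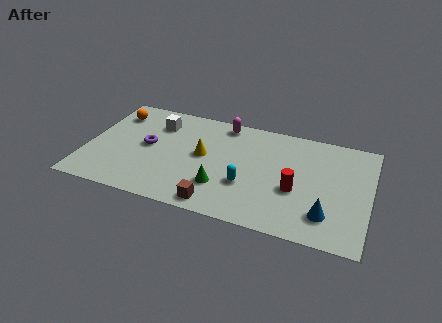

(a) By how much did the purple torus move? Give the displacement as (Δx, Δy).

(-0.5, 1.6)

The purple torus was at about (3.5, 2.5) and moved to about (3.0, 4.1).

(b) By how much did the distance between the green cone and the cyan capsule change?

-2.0

Before: roughly 3.3 units apart; after: 1.3. That's 2.0 units closer together.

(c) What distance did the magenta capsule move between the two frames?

1.0

The magenta capsule moved from about (7.6, 6.7) to (6.6, 6.9), a distance of √(1.0² + 0.2²) ≈ 1.0.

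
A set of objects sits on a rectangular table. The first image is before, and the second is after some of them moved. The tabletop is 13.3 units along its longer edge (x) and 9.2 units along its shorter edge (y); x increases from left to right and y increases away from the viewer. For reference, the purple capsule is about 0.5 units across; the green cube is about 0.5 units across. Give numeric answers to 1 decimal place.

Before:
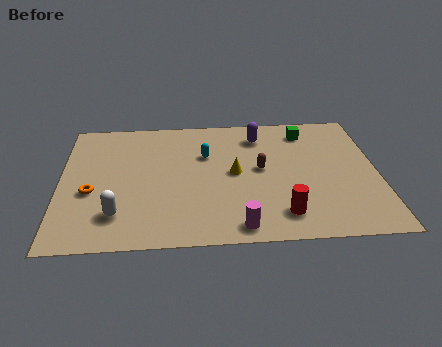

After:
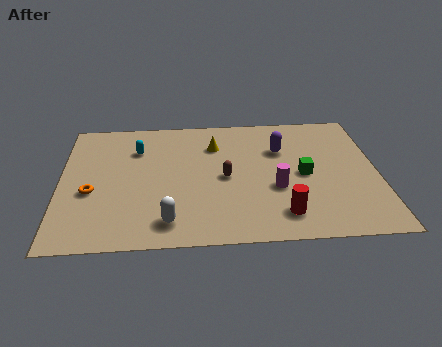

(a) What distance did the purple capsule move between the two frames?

1.4

The purple capsule moved from about (8.4, 7.4) to (9.3, 6.3), a distance of √(0.9² + 1.1²) ≈ 1.4.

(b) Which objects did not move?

the orange torus and the red cylinder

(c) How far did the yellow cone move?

2.2

From (7.3, 4.7) to (6.5, 6.8), the yellow cone covered √(0.8² + 2.1²) ≈ 2.2 units.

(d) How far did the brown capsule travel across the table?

1.6

The brown capsule moved from about (8.4, 4.9) to (6.9, 4.4), a distance of √(1.5² + 0.5²) ≈ 1.6.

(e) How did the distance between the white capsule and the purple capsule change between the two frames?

-1.2

The distance was about 8.0 in the first image and 6.8 in the second, so they moved 1.2 units closer together.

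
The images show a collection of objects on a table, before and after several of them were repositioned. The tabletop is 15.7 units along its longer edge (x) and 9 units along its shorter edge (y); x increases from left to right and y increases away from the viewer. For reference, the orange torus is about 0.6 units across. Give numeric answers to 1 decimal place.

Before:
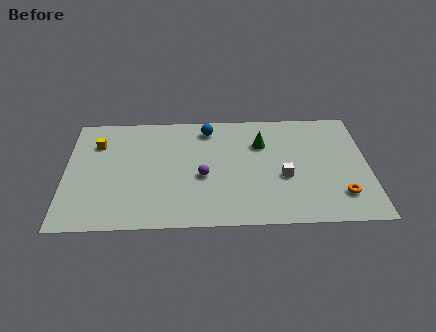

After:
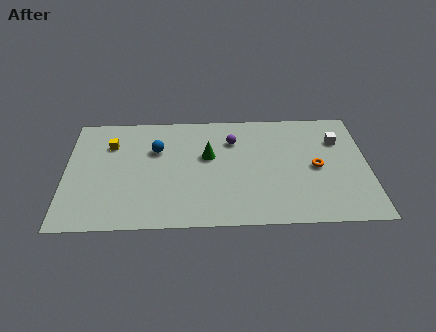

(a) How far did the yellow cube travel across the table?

0.7

The yellow cube moved from about (1.6, 6.6) to (2.3, 6.5), a distance of √(0.7² + 0.1²) ≈ 0.7.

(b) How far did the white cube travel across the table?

4.0

From (11.3, 3.6) to (14.2, 6.4), the white cube covered √(2.9² + 2.8²) ≈ 4.0 units.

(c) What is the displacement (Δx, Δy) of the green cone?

(-2.8, -0.9)

The green cone was at about (10.2, 6.3) and moved to about (7.4, 5.4).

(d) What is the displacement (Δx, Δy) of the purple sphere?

(1.6, 2.8)

From the two frames, the purple sphere sits at roughly (7.1, 3.8) before and (8.7, 6.6) after.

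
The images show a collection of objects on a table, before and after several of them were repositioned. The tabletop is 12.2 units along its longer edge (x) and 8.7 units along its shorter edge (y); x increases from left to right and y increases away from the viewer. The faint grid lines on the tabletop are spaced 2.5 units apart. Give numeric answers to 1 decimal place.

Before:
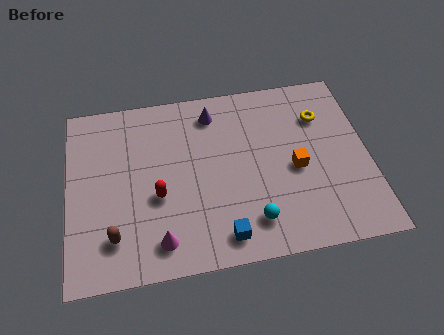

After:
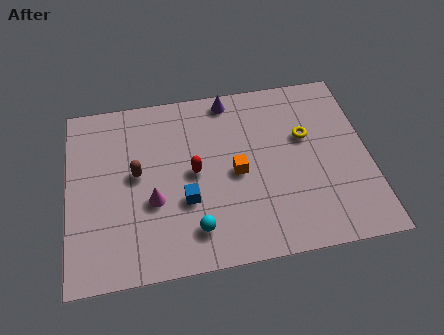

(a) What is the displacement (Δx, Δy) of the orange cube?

(-2.4, 0.2)

From the two frames, the orange cube sits at roughly (9.2, 3.9) before and (6.8, 4.1) after.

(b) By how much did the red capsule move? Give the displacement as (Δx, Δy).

(1.5, 0.9)

The red capsule was at about (3.6, 3.5) and moved to about (5.1, 4.4).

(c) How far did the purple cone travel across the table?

0.9

The purple cone moved from about (6.0, 7.2) to (6.7, 7.8), a distance of √(0.7² + 0.6²) ≈ 0.9.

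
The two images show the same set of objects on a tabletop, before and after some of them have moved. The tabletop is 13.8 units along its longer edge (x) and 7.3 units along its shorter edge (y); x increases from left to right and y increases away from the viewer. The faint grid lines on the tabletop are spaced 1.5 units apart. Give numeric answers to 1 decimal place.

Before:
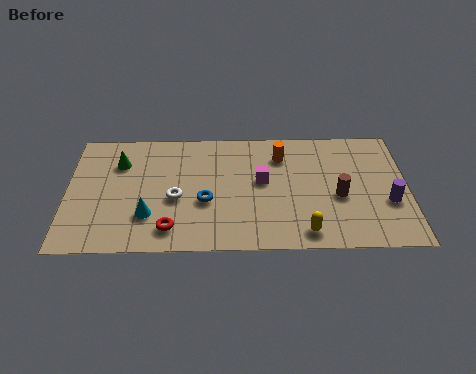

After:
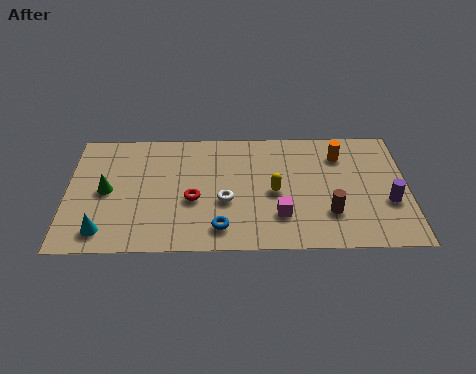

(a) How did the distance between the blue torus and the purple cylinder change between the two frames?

-0.5

They were about 7.4 units apart before and 6.9 after — 0.5 units closer together.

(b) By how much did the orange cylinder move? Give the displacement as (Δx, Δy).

(2.4, 0.0)

The orange cylinder started near (8.7, 5.6) and ended near (11.1, 5.6).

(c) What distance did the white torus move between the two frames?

2.0

The white torus was near (4.4, 3.1) before and (6.4, 2.9) after, so it travelled √(2.0² + 0.2²) ≈ 2.0 units.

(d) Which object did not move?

the purple cylinder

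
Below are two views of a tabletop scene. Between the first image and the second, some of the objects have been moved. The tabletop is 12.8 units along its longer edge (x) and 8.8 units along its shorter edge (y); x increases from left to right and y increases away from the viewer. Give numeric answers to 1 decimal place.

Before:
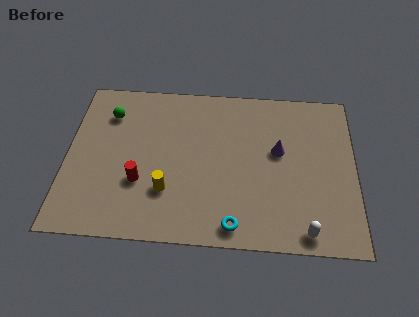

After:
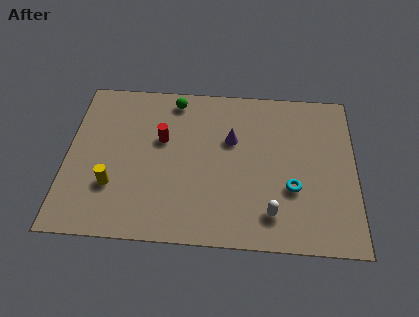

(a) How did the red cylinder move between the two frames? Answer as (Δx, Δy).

(0.9, 2.4)

The red cylinder started near (3.3, 3.0) and ended near (4.2, 5.4).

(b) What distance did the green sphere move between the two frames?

3.1

The green sphere was near (1.8, 6.7) before and (4.7, 7.7) after, so it travelled √(2.9² + 1.0²) ≈ 3.1 units.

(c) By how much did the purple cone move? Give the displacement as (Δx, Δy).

(-2.1, 0.5)

The purple cone was at about (9.4, 5.1) and moved to about (7.3, 5.6).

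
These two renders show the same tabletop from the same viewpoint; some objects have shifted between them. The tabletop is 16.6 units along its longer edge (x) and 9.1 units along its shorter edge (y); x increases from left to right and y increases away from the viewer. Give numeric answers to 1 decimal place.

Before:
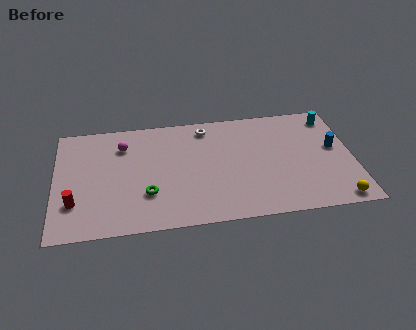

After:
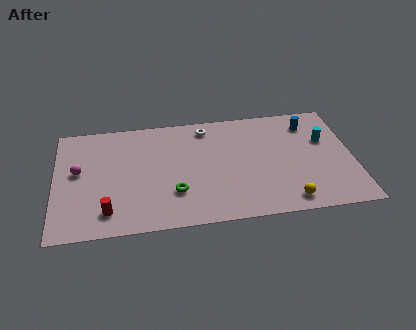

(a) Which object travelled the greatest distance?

the magenta sphere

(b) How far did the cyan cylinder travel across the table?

2.0

From (15.6, 7.7) to (15.1, 5.8), the cyan cylinder covered √(0.5² + 1.9²) ≈ 2.0 units.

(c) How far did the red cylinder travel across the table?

2.0

The red cylinder moved from about (1.1, 2.6) to (2.9, 1.7), a distance of √(1.8² + 0.9²) ≈ 2.0.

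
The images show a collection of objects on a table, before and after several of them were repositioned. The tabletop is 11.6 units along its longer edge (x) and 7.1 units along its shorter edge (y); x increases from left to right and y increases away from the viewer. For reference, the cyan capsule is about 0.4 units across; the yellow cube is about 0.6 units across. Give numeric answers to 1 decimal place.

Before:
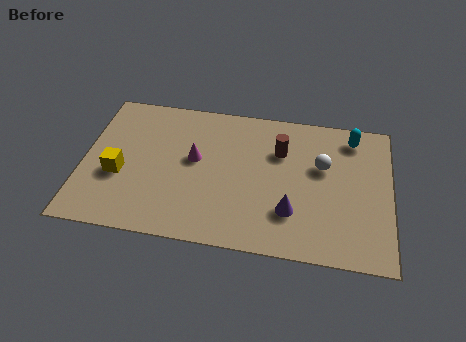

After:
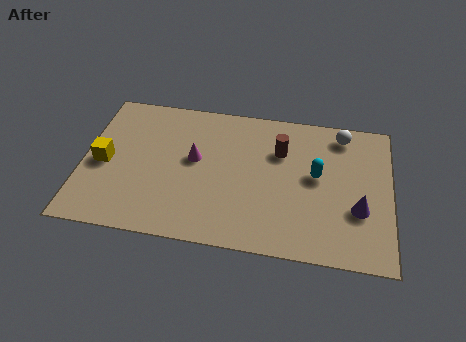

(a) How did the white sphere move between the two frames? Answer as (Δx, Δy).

(0.7, 1.7)

From the two frames, the white sphere sits at roughly (9.0, 4.4) before and (9.7, 6.1) after.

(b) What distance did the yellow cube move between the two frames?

0.8

The yellow cube was near (1.4, 2.8) before and (0.8, 3.3) after, so it travelled √(0.6² + 0.5²) ≈ 0.8 units.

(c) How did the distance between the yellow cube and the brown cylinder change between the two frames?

+0.4

The distance was about 6.4 in the first image and 6.8 in the second, so they moved 0.4 units further apart.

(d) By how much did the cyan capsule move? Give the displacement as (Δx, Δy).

(-1.3, -2.1)

The cyan capsule started near (10.1, 6.0) and ended near (8.8, 3.9).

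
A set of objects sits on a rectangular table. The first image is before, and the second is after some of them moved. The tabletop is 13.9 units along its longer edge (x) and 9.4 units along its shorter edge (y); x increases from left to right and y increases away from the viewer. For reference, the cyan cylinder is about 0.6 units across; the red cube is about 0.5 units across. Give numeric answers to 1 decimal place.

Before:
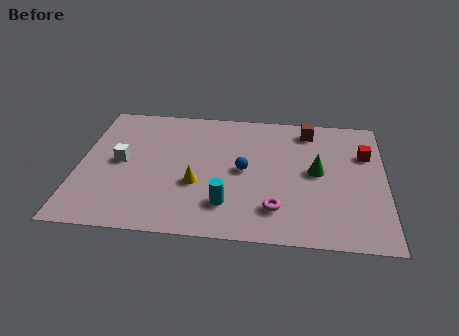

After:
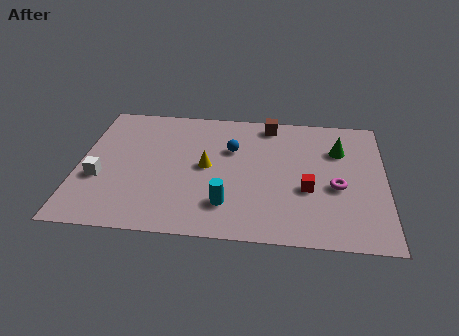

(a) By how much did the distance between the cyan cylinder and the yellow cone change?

+0.9

The distance was about 1.9 in the first image and 2.8 in the second, so they moved 0.9 units further apart.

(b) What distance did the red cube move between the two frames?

3.8

From (13.0, 6.4) to (10.4, 3.6), the red cube covered √(2.6² + 2.8²) ≈ 3.8 units.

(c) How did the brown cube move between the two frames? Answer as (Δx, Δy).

(-1.8, 0.3)

The brown cube was at about (10.4, 8.0) and moved to about (8.6, 8.3).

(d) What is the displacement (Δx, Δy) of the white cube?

(-0.9, -1.3)

The white cube started near (1.9, 4.8) and ended near (1.0, 3.5).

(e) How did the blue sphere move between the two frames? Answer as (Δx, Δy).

(-0.6, 1.5)

The blue sphere was at about (7.5, 4.7) and moved to about (6.9, 6.2).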